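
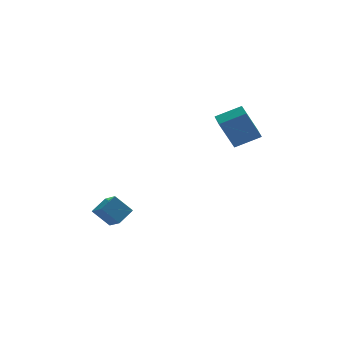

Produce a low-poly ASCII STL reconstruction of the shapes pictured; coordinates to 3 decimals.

solid 
facet normal -0.636 0.261 0.726
outer loop
vertex -4.511 2.639 -3.235
vertex -3.728 3.177 -2.743
vertex -4.781 3.545 -3.797
endloop
endfacet
facet normal -0.731 -0.504 -0.461
outer loop
vertex -3.992 3.223 -4.697
vertex -4.511 2.639 -3.235
vertex -4.781 3.545 -3.797
endloop
endfacet
facet normal -0.636 0.260 0.726
outer loop
vertex -4.781 3.545 -3.797
vertex -3.728 3.177 -2.743
vertex -3.998 4.084 -3.304
endloop
endfacet
facet normal -0.246 0.824 -0.510
outer loop
vertex -3.998 4.084 -3.304
vertex -3.992 3.223 -4.697
vertex -4.781 3.545 -3.797
endloop
endfacet
facet normal 0.246 -0.824 0.510
outer loop
vertex -4.511 2.639 -3.235
vertex -2.939 2.855 -3.643
vertex -3.728 3.177 -2.743
endloop
endfacet
facet normal -0.732 -0.503 -0.461
outer loop
vertex -3.722 2.316 -4.136
vertex -4.511 2.639 -3.235
vertex -3.992 3.223 -4.697
endloop
endfacet
facet normal 0.246 -0.824 0.511
outer loop
vertex -3.722 2.316 -4.136
vertex -2.939 2.855 -3.643
vertex -4.511 2.639 -3.235
endloop
endfacet
facet normal 0.731 0.503 0.461
outer loop
vertex -3.728 3.177 -2.743
vertex -2.939 2.855 -3.643
vertex -3.998 4.084 -3.304
endloop
endfacet
facet normal -0.246 0.824 -0.510
outer loop
vertex -3.209 3.761 -4.205
vertex -3.992 3.223 -4.697
vertex -3.998 4.084 -3.304
endloop
endfacet
facet normal 0.731 0.503 0.460
outer loop
vertex -3.998 4.084 -3.304
vertex -2.939 2.855 -3.643
vertex -3.209 3.761 -4.205
endloop
endfacet
facet normal 0.636 -0.260 -0.727
outer loop
vertex -3.209 3.761 -4.205
vertex -3.722 2.316 -4.136
vertex -3.992 3.223 -4.697
endloop
endfacet
facet normal 0.636 -0.261 -0.726
outer loop
vertex -2.939 2.855 -3.643
vertex -3.722 2.316 -4.136
vertex -3.209 3.761 -4.205
endloop
endfacet
facet normal -0.895 0.111 -0.432
outer loop
vertex 1.003 1.916 2.025
vertex 1.126 3.039 2.059
vertex 1.765 1.88 0.439
endloop
endfacet
facet normal -0.108 -0.994 -0.029
outer loop
vertex 3.054 1.721 1.061
vertex 1.003 1.916 2.025
vertex 1.765 1.88 0.439
endloop
endfacet
facet normal -0.895 0.111 -0.432
outer loop
vertex 1.765 1.88 0.439
vertex 1.126 3.039 2.059
vertex 1.888 3.003 0.472
endloop
endfacet
facet normal 0.432 -0.021 -0.901
outer loop
vertex 1.888 3.003 0.472
vertex 3.054 1.721 1.061
vertex 1.765 1.88 0.439
endloop
endfacet
facet normal -0.432 0.020 0.901
outer loop
vertex 1.003 1.916 2.025
vertex 2.415 2.88 2.681
vertex 1.126 3.039 2.059
endloop
endfacet
facet normal -0.108 -0.994 -0.029
outer loop
vertex 2.292 1.757 2.648
vertex 1.003 1.916 2.025
vertex 3.054 1.721 1.061
endloop
endfacet
facet normal -0.433 0.021 0.901
outer loop
vertex 2.292 1.757 2.648
vertex 2.415 2.88 2.681
vertex 1.003 1.916 2.025
endloop
endfacet
facet normal 0.108 0.994 0.029
outer loop
vertex 1.126 3.039 2.059
vertex 2.415 2.88 2.681
vertex 1.888 3.003 0.472
endloop
endfacet
facet normal 0.433 -0.020 -0.901
outer loop
vertex 3.177 2.844 1.095
vertex 3.054 1.721 1.061
vertex 1.888 3.003 0.472
endloop
endfacet
facet normal 0.108 0.994 0.029
outer loop
vertex 1.888 3.003 0.472
vertex 2.415 2.88 2.681
vertex 3.177 2.844 1.095
endloop
endfacet
facet normal 0.895 -0.111 0.432
outer loop
vertex 3.177 2.844 1.095
vertex 2.292 1.757 2.648
vertex 3.054 1.721 1.061
endloop
endfacet
facet normal 0.895 -0.111 0.432
outer loop
vertex 2.415 2.88 2.681
vertex 2.292 1.757 2.648
vertex 3.177 2.844 1.095
endloop
endfacet

endsolid


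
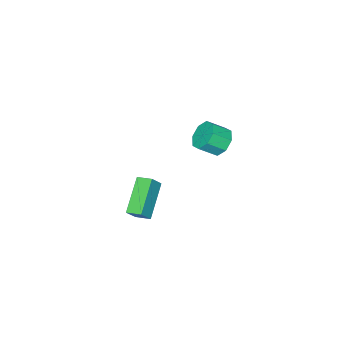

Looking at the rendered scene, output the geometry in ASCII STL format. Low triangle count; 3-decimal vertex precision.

solid 
facet normal -0.614 0.033 -0.789
outer loop
vertex 1.295 2.703 -3.67
vertex 1.062 3.512 -3.455
vertex 2.884 3.481 -4.874
endloop
endfacet
facet normal 0.268 -0.931 -0.248
outer loop
vertex 3.498 3.448 -4.085
vertex 1.295 2.703 -3.67
vertex 2.884 3.481 -4.874
endloop
endfacet
facet normal -0.614 0.034 -0.789
outer loop
vertex 2.884 3.481 -4.874
vertex 1.062 3.512 -3.455
vertex 2.651 4.291 -4.658
endloop
endfacet
facet normal 0.742 0.364 -0.563
outer loop
vertex 2.651 4.291 -4.658
vertex 3.498 3.448 -4.085
vertex 2.884 3.481 -4.874
endloop
endfacet
facet normal -0.743 -0.363 0.563
outer loop
vertex 1.295 2.703 -3.67
vertex 1.676 3.479 -2.666
vertex 1.062 3.512 -3.455
endloop
endfacet
facet normal 0.268 -0.931 -0.249
outer loop
vertex 1.909 2.669 -2.882
vertex 1.295 2.703 -3.67
vertex 3.498 3.448 -4.085
endloop
endfacet
facet normal -0.742 -0.364 0.563
outer loop
vertex 1.909 2.669 -2.882
vertex 1.676 3.479 -2.666
vertex 1.295 2.703 -3.67
endloop
endfacet
facet normal -0.269 0.931 0.248
outer loop
vertex 1.062 3.512 -3.455
vertex 1.676 3.479 -2.666
vertex 2.651 4.291 -4.658
endloop
endfacet
facet normal 0.742 0.363 -0.563
outer loop
vertex 3.265 4.257 -3.87
vertex 3.498 3.448 -4.085
vertex 2.651 4.291 -4.658
endloop
endfacet
facet normal -0.267 0.931 0.249
outer loop
vertex 2.651 4.291 -4.658
vertex 1.676 3.479 -2.666
vertex 3.265 4.257 -3.87
endloop
endfacet
facet normal 0.614 -0.033 0.789
outer loop
vertex 3.265 4.257 -3.87
vertex 1.909 2.669 -2.882
vertex 3.498 3.448 -4.085
endloop
endfacet
facet normal 0.614 -0.034 0.789
outer loop
vertex 1.676 3.479 -2.666
vertex 1.909 2.669 -2.882
vertex 3.265 4.257 -3.87
endloop
endfacet
facet normal -0.641 0.482 -0.598
outer loop
vertex -3.532 3.121 -4.668
vertex -4.231 2.754 -4.215
vertex -3.737 3.514 -4.131
endloop
endfacet
facet normal 0.709 0.670 -0.220
outer loop
vertex -3.532 3.121 -4.668
vertex -3.737 3.514 -4.131
vertex -2.75 2.533 -3.938
endloop
endfacet
facet normal 0.709 0.670 -0.219
outer loop
vertex -2.75 2.533 -3.938
vertex -3.737 3.514 -4.131
vertex -2.956 2.926 -3.401
endloop
endfacet
facet normal 0.641 -0.482 0.598
outer loop
vertex -2.75 2.533 -3.938
vertex -2.956 2.926 -3.401
vertex -3.449 2.166 -3.485
endloop
endfacet
facet normal -0.641 0.482 -0.597
outer loop
vertex -3.737 3.514 -4.131
vertex -4.231 2.754 -4.215
vertex -4.231 3.462 -3.643
endloop
endfacet
facet normal 0.293 0.873 0.390
outer loop
vertex -3.737 3.514 -4.131
vertex -4.231 3.462 -3.643
vertex -2.956 2.926 -3.401
endloop
endfacet
facet normal 0.293 0.873 0.390
outer loop
vertex -2.956 2.926 -3.401
vertex -4.231 3.462 -3.643
vertex -3.45 2.874 -2.914
endloop
endfacet
facet normal 0.640 -0.482 0.598
outer loop
vertex -2.956 2.926 -3.401
vertex -3.45 2.874 -2.914
vertex -3.449 2.166 -3.485
endloop
endfacet
facet normal -0.641 0.482 -0.597
outer loop
vertex -4.231 3.462 -3.643
vertex -4.231 2.754 -4.215
vertex -4.725 2.995 -3.49
endloop
endfacet
facet normal -0.295 0.564 0.771
outer loop
vertex -4.231 3.462 -3.643
vertex -4.725 2.995 -3.49
vertex -3.45 2.874 -2.914
endloop
endfacet
facet normal -0.295 0.564 0.771
outer loop
vertex -3.45 2.874 -2.914
vertex -4.725 2.995 -3.49
vertex -3.944 2.407 -2.761
endloop
endfacet
facet normal 0.641 -0.482 0.598
outer loop
vertex -3.45 2.874 -2.914
vertex -3.944 2.407 -2.761
vertex -3.449 2.166 -3.485
endloop
endfacet
facet normal -0.641 0.483 -0.597
outer loop
vertex -4.725 2.995 -3.49
vertex -4.231 2.754 -4.215
vertex -4.93 2.387 -3.762
endloop
endfacet
facet normal -0.710 -0.074 0.701
outer loop
vertex -4.725 2.995 -3.49
vertex -4.93 2.387 -3.762
vertex -3.944 2.407 -2.761
endloop
endfacet
facet normal -0.710 -0.074 0.701
outer loop
vertex -3.944 2.407 -2.761
vertex -4.93 2.387 -3.762
vertex -4.148 1.799 -3.032
endloop
endfacet
facet normal 0.641 -0.482 0.598
outer loop
vertex -3.944 2.407 -2.761
vertex -4.148 1.799 -3.032
vertex -3.449 2.166 -3.485
endloop
endfacet
facet normal -0.641 0.482 -0.598
outer loop
vertex -4.93 2.387 -3.762
vertex -4.231 2.754 -4.215
vertex -4.724 1.994 -4.299
endloop
endfacet
facet normal -0.709 -0.671 0.219
outer loop
vertex -4.93 2.387 -3.762
vertex -4.724 1.994 -4.299
vertex -4.148 1.799 -3.032
endloop
endfacet
facet normal -0.709 -0.670 0.219
outer loop
vertex -4.148 1.799 -3.032
vertex -4.724 1.994 -4.299
vertex -3.943 1.406 -3.569
endloop
endfacet
facet normal 0.641 -0.482 0.598
outer loop
vertex -4.148 1.799 -3.032
vertex -3.943 1.406 -3.569
vertex -3.449 2.166 -3.485
endloop
endfacet
facet normal -0.640 0.482 -0.598
outer loop
vertex -4.724 1.994 -4.299
vertex -4.231 2.754 -4.215
vertex -4.23 2.046 -4.786
endloop
endfacet
facet normal -0.293 -0.873 -0.390
outer loop
vertex -4.724 1.994 -4.299
vertex -4.23 2.046 -4.786
vertex -3.943 1.406 -3.569
endloop
endfacet
facet normal -0.293 -0.873 -0.390
outer loop
vertex -3.943 1.406 -3.569
vertex -4.23 2.046 -4.786
vertex -3.449 1.458 -4.057
endloop
endfacet
facet normal 0.641 -0.482 0.597
outer loop
vertex -3.943 1.406 -3.569
vertex -3.449 1.458 -4.057
vertex -3.449 2.166 -3.485
endloop
endfacet
facet normal -0.641 0.482 -0.598
outer loop
vertex -4.23 2.046 -4.786
vertex -4.231 2.754 -4.215
vertex -3.736 2.513 -4.939
endloop
endfacet
facet normal 0.295 -0.564 -0.771
outer loop
vertex -4.23 2.046 -4.786
vertex -3.736 2.513 -4.939
vertex -3.449 1.458 -4.057
endloop
endfacet
facet normal 0.295 -0.564 -0.771
outer loop
vertex -3.449 1.458 -4.057
vertex -3.736 2.513 -4.939
vertex -2.955 1.925 -4.21
endloop
endfacet
facet normal 0.641 -0.482 0.597
outer loop
vertex -3.449 1.458 -4.057
vertex -2.955 1.925 -4.21
vertex -3.449 2.166 -3.485
endloop
endfacet
facet normal -0.641 0.482 -0.598
outer loop
vertex -3.736 2.513 -4.939
vertex -4.231 2.754 -4.215
vertex -3.532 3.121 -4.668
endloop
endfacet
facet normal 0.710 0.074 -0.701
outer loop
vertex -3.736 2.513 -4.939
vertex -3.532 3.121 -4.668
vertex -2.955 1.925 -4.21
endloop
endfacet
facet normal 0.710 0.074 -0.701
outer loop
vertex -2.955 1.925 -4.21
vertex -3.532 3.121 -4.668
vertex -2.75 2.533 -3.938
endloop
endfacet
facet normal 0.641 -0.483 0.597
outer loop
vertex -2.955 1.925 -4.21
vertex -2.75 2.533 -3.938
vertex -3.449 2.166 -3.485
endloop
endfacet

endsolid


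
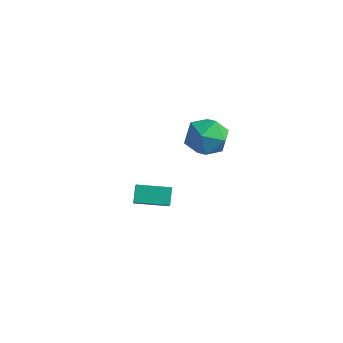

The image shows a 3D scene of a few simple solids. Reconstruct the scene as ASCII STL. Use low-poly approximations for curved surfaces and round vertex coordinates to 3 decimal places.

solid 
facet normal -0.469 0.538 -0.700
outer loop
vertex -4.369 2.745 -3.435
vertex -3.078 3.678 -3.583
vertex -4.036 2.179 -4.093
endloop
endfacet
facet normal -0.807 -0.583 0.093
outer loop
vertex -3.342 1.382 -3.057
vertex -4.369 2.745 -3.435
vertex -4.036 2.179 -4.093
endloop
endfacet
facet normal -0.468 0.538 -0.701
outer loop
vertex -4.036 2.179 -4.093
vertex -3.078 3.678 -3.583
vertex -2.744 3.111 -4.241
endloop
endfacet
facet normal 0.358 -0.609 -0.708
outer loop
vertex -2.744 3.111 -4.241
vertex -3.342 1.382 -3.057
vertex -4.036 2.179 -4.093
endloop
endfacet
facet normal -0.358 0.608 0.708
outer loop
vertex -4.369 2.745 -3.435
vertex -2.384 2.881 -2.547
vertex -3.078 3.678 -3.583
endloop
endfacet
facet normal -0.807 -0.583 0.092
outer loop
vertex -3.676 1.949 -2.399
vertex -4.369 2.745 -3.435
vertex -3.342 1.382 -3.057
endloop
endfacet
facet normal -0.358 0.609 0.708
outer loop
vertex -3.676 1.949 -2.399
vertex -2.384 2.881 -2.547
vertex -4.369 2.745 -3.435
endloop
endfacet
facet normal 0.807 0.583 -0.092
outer loop
vertex -3.078 3.678 -3.583
vertex -2.384 2.881 -2.547
vertex -2.744 3.111 -4.241
endloop
endfacet
facet normal 0.359 -0.609 -0.708
outer loop
vertex -2.051 2.315 -3.205
vertex -3.342 1.382 -3.057
vertex -2.744 3.111 -4.241
endloop
endfacet
facet normal 0.807 0.583 -0.092
outer loop
vertex -2.744 3.111 -4.241
vertex -2.384 2.881 -2.547
vertex -2.051 2.315 -3.205
endloop
endfacet
facet normal 0.469 -0.537 0.701
outer loop
vertex -2.051 2.315 -3.205
vertex -3.676 1.949 -2.399
vertex -3.342 1.382 -3.057
endloop
endfacet
facet normal 0.469 -0.538 0.700
outer loop
vertex -2.384 2.881 -2.547
vertex -3.676 1.949 -2.399
vertex -2.051 2.315 -3.205
endloop
endfacet
facet normal -0.746 0.625 -0.230
outer loop
vertex -0.696 3.459 1.386
vertex -1.416 2.755 1.809
vertex -0.968 3.524 2.443
endloop
endfacet
facet normal -0.145 0.985 -0.098
outer loop
vertex -0.696 3.459 1.386
vertex -0.968 3.524 2.443
vertex 0.075 3.647 2.139
endloop
endfacet
facet normal 0.355 0.754 -0.552
outer loop
vertex -0.696 3.459 1.386
vertex 0.075 3.647 2.139
vertex 0.271 2.953 1.317
endloop
endfacet
facet normal 0.063 0.252 -0.966
outer loop
vertex -0.696 3.459 1.386
vertex 0.271 2.953 1.317
vertex -0.651 2.402 1.113
endloop
endfacet
facet normal -0.618 0.172 -0.767
outer loop
vertex -0.696 3.459 1.386
vertex -0.651 2.402 1.113
vertex -1.416 2.755 1.809
endloop
endfacet
facet normal 0.067 0.823 0.564
outer loop
vertex 0.075 3.647 2.139
vertex -0.968 3.524 2.443
vertex -0.169 3.058 3.027
endloop
endfacet
facet normal -0.906 0.240 0.349
outer loop
vertex -0.968 3.524 2.443
vertex -1.416 2.755 1.809
vertex -1.091 2.507 2.823
endloop
endfacet
facet normal -0.699 -0.492 -0.519
outer loop
vertex -1.416 2.755 1.809
vertex -0.651 2.402 1.113
vertex -0.895 1.813 2.001
endloop
endfacet
facet normal 0.403 -0.363 -0.840
outer loop
vertex -0.651 2.402 1.113
vertex 0.271 2.953 1.317
vertex 0.148 1.936 1.697
endloop
endfacet
facet normal 0.877 0.450 -0.171
outer loop
vertex 0.271 2.953 1.317
vertex 0.075 3.647 2.139
vertex 0.596 2.705 2.331
endloop
endfacet
facet normal -0.063 -0.252 0.966
outer loop
vertex -0.124 2.001 2.754
vertex -0.169 3.058 3.027
vertex -1.091 2.507 2.823
endloop
endfacet
facet normal -0.355 -0.754 0.552
outer loop
vertex -0.124 2.001 2.754
vertex -1.091 2.507 2.823
vertex -0.895 1.813 2.001
endloop
endfacet
facet normal 0.145 -0.985 0.098
outer loop
vertex -0.124 2.001 2.754
vertex -0.895 1.813 2.001
vertex 0.148 1.936 1.697
endloop
endfacet
facet normal 0.746 -0.625 0.230
outer loop
vertex -0.124 2.001 2.754
vertex 0.148 1.936 1.697
vertex 0.596 2.705 2.331
endloop
endfacet
facet normal 0.618 -0.172 0.767
outer loop
vertex -0.124 2.001 2.754
vertex 0.596 2.705 2.331
vertex -0.169 3.058 3.027
endloop
endfacet
facet normal -0.403 0.363 0.840
outer loop
vertex -1.091 2.507 2.823
vertex -0.169 3.058 3.027
vertex -0.968 3.524 2.443
endloop
endfacet
facet normal -0.877 -0.450 0.171
outer loop
vertex -0.895 1.813 2.001
vertex -1.091 2.507 2.823
vertex -1.416 2.755 1.809
endloop
endfacet
facet normal -0.067 -0.823 -0.564
outer loop
vertex 0.148 1.936 1.697
vertex -0.895 1.813 2.001
vertex -0.651 2.402 1.113
endloop
endfacet
facet normal 0.906 -0.240 -0.349
outer loop
vertex 0.596 2.705 2.331
vertex 0.148 1.936 1.697
vertex 0.271 2.953 1.317
endloop
endfacet
facet normal 0.699 0.492 0.519
outer loop
vertex -0.169 3.058 3.027
vertex 0.596 2.705 2.331
vertex 0.075 3.647 2.139
endloop
endfacet

endsolid


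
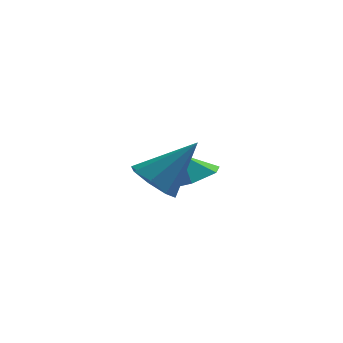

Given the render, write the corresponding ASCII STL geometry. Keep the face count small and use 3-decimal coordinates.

solid 
facet normal -0.640 -0.231 -0.733
outer loop
vertex -0.358 -2.322 -0.907
vertex -0.902 -2.715 -0.308
vertex -0.819 -1.884 -0.642
endloop
endfacet
facet normal 0.591 0.769 -0.243
outer loop
vertex -0.358 -2.322 -0.907
vertex -0.819 -1.884 -0.642
vertex 0.402 -2.245 1.188
endloop
endfacet
facet normal -0.639 -0.231 -0.733
outer loop
vertex -0.819 -1.884 -0.642
vertex -0.902 -2.715 -0.308
vertex -1.329 -1.933 -0.182
endloop
endfacet
facet normal 0.050 0.986 0.161
outer loop
vertex -0.819 -1.884 -0.642
vertex -1.329 -1.933 -0.182
vertex 0.402 -2.245 1.188
endloop
endfacet
facet normal -0.640 -0.231 -0.733
outer loop
vertex -1.329 -1.933 -0.182
vertex -0.902 -2.715 -0.308
vertex -1.589 -2.44 0.205
endloop
endfacet
facet normal -0.378 0.676 0.632
outer loop
vertex -1.329 -1.933 -0.182
vertex -1.589 -2.44 0.205
vertex 0.402 -2.245 1.188
endloop
endfacet
facet normal -0.640 -0.230 -0.733
outer loop
vertex -1.589 -2.44 0.205
vertex -0.902 -2.715 -0.308
vertex -1.447 -3.109 0.291
endloop
endfacet
facet normal -0.444 0.021 0.896
outer loop
vertex -1.589 -2.44 0.205
vertex -1.447 -3.109 0.291
vertex 0.402 -2.245 1.188
endloop
endfacet
facet normal -0.640 -0.230 -0.733
outer loop
vertex -1.447 -3.109 0.291
vertex -0.902 -2.715 -0.308
vertex -0.986 -3.547 0.026
endloop
endfacet
facet normal -0.108 -0.595 0.796
outer loop
vertex -1.447 -3.109 0.291
vertex -0.986 -3.547 0.026
vertex 0.402 -2.245 1.188
endloop
endfacet
facet normal -0.640 -0.230 -0.734
outer loop
vertex -0.986 -3.547 0.026
vertex -0.902 -2.715 -0.308
vertex -0.476 -3.498 -0.434
endloop
endfacet
facet normal 0.432 -0.812 0.393
outer loop
vertex -0.986 -3.547 0.026
vertex -0.476 -3.498 -0.434
vertex 0.402 -2.245 1.188
endloop
endfacet
facet normal -0.640 -0.230 -0.733
outer loop
vertex -0.476 -3.498 -0.434
vertex -0.902 -2.715 -0.308
vertex -0.216 -2.99 -0.821
endloop
endfacet
facet normal 0.862 -0.501 -0.079
outer loop
vertex -0.476 -3.498 -0.434
vertex -0.216 -2.99 -0.821
vertex 0.402 -2.245 1.188
endloop
endfacet
facet normal -0.640 -0.230 -0.733
outer loop
vertex -0.216 -2.99 -0.821
vertex -0.902 -2.715 -0.308
vertex -0.358 -2.322 -0.907
endloop
endfacet
facet normal 0.927 0.153 -0.342
outer loop
vertex -0.216 -2.99 -0.821
vertex -0.358 -2.322 -0.907
vertex 0.402 -2.245 1.188
endloop
endfacet
facet normal 0.452 -0.154 -0.878
outer loop
vertex 0.912 1.194 -1.299
vertex 0.172 0.738 -1.6
vertex 0.235 1.647 -1.727
endloop
endfacet
facet normal 0.134 0.779 0.613
outer loop
vertex 0.912 1.194 -1.299
vertex 0.235 1.647 -1.727
vertex -0.312 0.902 -0.66
endloop
endfacet
facet normal 0.452 -0.154 -0.878
outer loop
vertex 0.235 1.647 -1.727
vertex 0.172 0.738 -1.6
vertex -0.505 1.191 -2.028
endloop
endfacet
facet normal -0.579 0.777 0.246
outer loop
vertex 0.235 1.647 -1.727
vertex -0.505 1.191 -2.028
vertex -0.312 0.902 -0.66
endloop
endfacet
facet normal 0.452 -0.155 -0.879
outer loop
vertex -0.505 1.191 -2.028
vertex 0.172 0.738 -1.6
vertex -0.569 0.282 -1.901
endloop
endfacet
facet normal -0.983 0.091 0.158
outer loop
vertex -0.505 1.191 -2.028
vertex -0.569 0.282 -1.901
vertex -0.312 0.902 -0.66
endloop
endfacet
facet normal 0.452 -0.155 -0.879
outer loop
vertex -0.569 0.282 -1.901
vertex 0.172 0.738 -1.6
vertex 0.108 -0.171 -1.473
endloop
endfacet
facet normal -0.674 -0.595 0.437
outer loop
vertex -0.569 0.282 -1.901
vertex 0.108 -0.171 -1.473
vertex -0.312 0.902 -0.66
endloop
endfacet
facet normal 0.451 -0.155 -0.879
outer loop
vertex 0.108 -0.171 -1.473
vertex 0.172 0.738 -1.6
vertex 0.849 0.284 -1.173
endloop
endfacet
facet normal 0.039 -0.594 0.804
outer loop
vertex 0.108 -0.171 -1.473
vertex 0.849 0.284 -1.173
vertex -0.312 0.902 -0.66
endloop
endfacet
facet normal 0.452 -0.153 -0.879
outer loop
vertex 0.849 0.284 -1.173
vertex 0.172 0.738 -1.6
vertex 0.912 1.194 -1.299
endloop
endfacet
facet normal 0.443 0.093 0.892
outer loop
vertex 0.849 0.284 -1.173
vertex 0.912 1.194 -1.299
vertex -0.312 0.902 -0.66
endloop
endfacet

endsolid


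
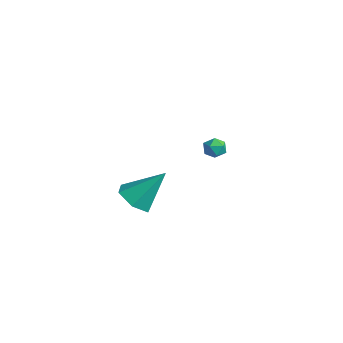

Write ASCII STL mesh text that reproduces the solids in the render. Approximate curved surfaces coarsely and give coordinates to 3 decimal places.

solid 
facet normal -0.438 0.591 0.677
outer loop
vertex -2.438 3.075 1.258
vertex -1.991 2.901 1.699
vertex -1.887 3.418 1.315
endloop
endfacet
facet normal -0.530 0.848 0.018
outer loop
vertex -2.438 3.075 1.258
vertex -1.887 3.418 1.315
vertex -2.126 3.281 0.724
endloop
endfacet
facet normal -0.861 0.350 -0.368
outer loop
vertex -2.438 3.075 1.258
vertex -2.126 3.281 0.724
vertex -2.378 2.68 0.743
endloop
endfacet
facet normal -0.975 -0.215 0.051
outer loop
vertex -2.438 3.075 1.258
vertex -2.378 2.68 0.743
vertex -2.295 2.446 1.345
endloop
endfacet
facet normal -0.714 -0.066 0.697
outer loop
vertex -2.438 3.075 1.258
vertex -2.295 2.446 1.345
vertex -1.991 2.901 1.699
endloop
endfacet
facet normal 0.117 0.956 -0.269
outer loop
vertex -2.126 3.281 0.724
vertex -1.887 3.418 1.315
vertex -1.485 3.234 0.835
endloop
endfacet
facet normal 0.265 0.540 0.799
outer loop
vertex -1.887 3.418 1.315
vertex -1.991 2.901 1.699
vertex -1.402 3.0 1.437
endloop
endfacet
facet normal -0.182 -0.525 0.831
outer loop
vertex -1.991 2.901 1.699
vertex -2.295 2.446 1.345
vertex -1.654 2.399 1.456
endloop
endfacet
facet normal -0.606 -0.766 -0.214
outer loop
vertex -2.295 2.446 1.345
vertex -2.378 2.68 0.743
vertex -1.893 2.262 0.865
endloop
endfacet
facet normal -0.423 0.149 -0.894
outer loop
vertex -2.378 2.68 0.743
vertex -2.126 3.281 0.724
vertex -1.789 2.779 0.481
endloop
endfacet
facet normal 0.975 0.215 -0.051
outer loop
vertex -1.342 2.605 0.922
vertex -1.485 3.234 0.835
vertex -1.402 3.0 1.437
endloop
endfacet
facet normal 0.861 -0.350 0.368
outer loop
vertex -1.342 2.605 0.922
vertex -1.402 3.0 1.437
vertex -1.654 2.399 1.456
endloop
endfacet
facet normal 0.530 -0.848 -0.018
outer loop
vertex -1.342 2.605 0.922
vertex -1.654 2.399 1.456
vertex -1.893 2.262 0.865
endloop
endfacet
facet normal 0.438 -0.591 -0.677
outer loop
vertex -1.342 2.605 0.922
vertex -1.893 2.262 0.865
vertex -1.789 2.779 0.481
endloop
endfacet
facet normal 0.714 0.066 -0.697
outer loop
vertex -1.342 2.605 0.922
vertex -1.789 2.779 0.481
vertex -1.485 3.234 0.835
endloop
endfacet
facet normal 0.606 0.766 0.214
outer loop
vertex -1.402 3.0 1.437
vertex -1.485 3.234 0.835
vertex -1.887 3.418 1.315
endloop
endfacet
facet normal 0.423 -0.149 0.894
outer loop
vertex -1.654 2.399 1.456
vertex -1.402 3.0 1.437
vertex -1.991 2.901 1.699
endloop
endfacet
facet normal -0.117 -0.956 0.269
outer loop
vertex -1.893 2.262 0.865
vertex -1.654 2.399 1.456
vertex -2.295 2.446 1.345
endloop
endfacet
facet normal -0.265 -0.540 -0.799
outer loop
vertex -1.789 2.779 0.481
vertex -1.893 2.262 0.865
vertex -2.378 2.68 0.743
endloop
endfacet
facet normal 0.182 0.525 -0.831
outer loop
vertex -1.485 3.234 0.835
vertex -1.789 2.779 0.481
vertex -2.126 3.281 0.724
endloop
endfacet
facet normal -0.289 -0.593 -0.751
outer loop
vertex 2.194 -3.362 1.133
vertex 1.322 -3.542 1.61
vertex 1.396 -2.765 0.968
endloop
endfacet
facet normal 0.610 0.731 -0.306
outer loop
vertex 2.194 -3.362 1.133
vertex 1.396 -2.765 0.968
vertex 1.938 -2.278 3.21
endloop
endfacet
facet normal -0.289 -0.593 -0.751
outer loop
vertex 1.396 -2.765 0.968
vertex 1.322 -3.542 1.61
vertex 0.524 -2.945 1.445
endloop
endfacet
facet normal -0.273 0.952 -0.141
outer loop
vertex 1.396 -2.765 0.968
vertex 0.524 -2.945 1.445
vertex 1.938 -2.278 3.21
endloop
endfacet
facet normal -0.289 -0.594 -0.751
outer loop
vertex 0.524 -2.945 1.445
vertex 1.322 -3.542 1.61
vertex 0.45 -3.721 2.087
endloop
endfacet
facet normal -0.773 0.446 0.451
outer loop
vertex 0.524 -2.945 1.445
vertex 0.45 -3.721 2.087
vertex 1.938 -2.278 3.21
endloop
endfacet
facet normal -0.289 -0.593 -0.751
outer loop
vertex 0.45 -3.721 2.087
vertex 1.322 -3.542 1.61
vertex 1.248 -4.318 2.251
endloop
endfacet
facet normal -0.390 -0.280 0.877
outer loop
vertex 0.45 -3.721 2.087
vertex 1.248 -4.318 2.251
vertex 1.938 -2.278 3.21
endloop
endfacet
facet normal -0.289 -0.593 -0.751
outer loop
vertex 1.248 -4.318 2.251
vertex 1.322 -3.542 1.61
vertex 2.12 -4.139 1.774
endloop
endfacet
facet normal 0.492 -0.501 0.712
outer loop
vertex 1.248 -4.318 2.251
vertex 2.12 -4.139 1.774
vertex 1.938 -2.278 3.21
endloop
endfacet
facet normal -0.289 -0.593 -0.752
outer loop
vertex 2.12 -4.139 1.774
vertex 1.322 -3.542 1.61
vertex 2.194 -3.362 1.133
endloop
endfacet
facet normal 0.993 0.004 0.120
outer loop
vertex 2.12 -4.139 1.774
vertex 2.194 -3.362 1.133
vertex 1.938 -2.278 3.21
endloop
endfacet

endsolid


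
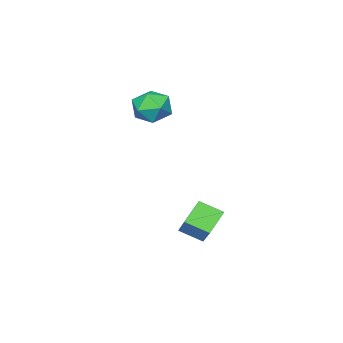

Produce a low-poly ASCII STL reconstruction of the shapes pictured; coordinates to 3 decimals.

solid 
facet normal -0.240 0.940 0.243
outer loop
vertex -0.854 -2.243 -0.795
vertex -0.931 -2.463 -0.019
vertex -0.215 -2.208 -0.299
endloop
endfacet
facet normal 0.198 0.926 -0.321
outer loop
vertex -0.854 -2.243 -0.795
vertex -0.215 -2.208 -0.299
vertex -0.128 -2.488 -1.054
endloop
endfacet
facet normal -0.115 0.541 -0.833
outer loop
vertex -0.854 -2.243 -0.795
vertex -0.128 -2.488 -1.054
vertex -0.789 -2.916 -1.241
endloop
endfacet
facet normal -0.746 0.316 -0.586
outer loop
vertex -0.854 -2.243 -0.795
vertex -0.789 -2.916 -1.241
vertex -1.285 -2.901 -0.601
endloop
endfacet
facet normal -0.823 0.562 0.078
outer loop
vertex -0.854 -2.243 -0.795
vertex -1.285 -2.901 -0.601
vertex -0.931 -2.463 -0.019
endloop
endfacet
facet normal 0.797 0.590 -0.127
outer loop
vertex -0.128 -2.488 -1.054
vertex -0.215 -2.208 -0.299
vertex 0.245 -2.859 -0.439
endloop
endfacet
facet normal 0.089 0.612 0.785
outer loop
vertex -0.215 -2.208 -0.299
vertex -0.931 -2.463 -0.019
vertex -0.251 -2.844 0.201
endloop
endfacet
facet normal -0.855 0.001 0.519
outer loop
vertex -0.931 -2.463 -0.019
vertex -1.285 -2.901 -0.601
vertex -0.912 -3.272 0.014
endloop
endfacet
facet normal -0.730 -0.396 -0.557
outer loop
vertex -1.285 -2.901 -0.601
vertex -0.789 -2.916 -1.241
vertex -0.825 -3.552 -0.741
endloop
endfacet
facet normal 0.291 -0.032 -0.956
outer loop
vertex -0.789 -2.916 -1.241
vertex -0.128 -2.488 -1.054
vertex -0.109 -3.297 -1.021
endloop
endfacet
facet normal 0.746 -0.316 0.586
outer loop
vertex -0.186 -3.517 -0.245
vertex 0.245 -2.859 -0.439
vertex -0.251 -2.844 0.201
endloop
endfacet
facet normal 0.115 -0.541 0.833
outer loop
vertex -0.186 -3.517 -0.245
vertex -0.251 -2.844 0.201
vertex -0.912 -3.272 0.014
endloop
endfacet
facet normal -0.198 -0.926 0.321
outer loop
vertex -0.186 -3.517 -0.245
vertex -0.912 -3.272 0.014
vertex -0.825 -3.552 -0.741
endloop
endfacet
facet normal 0.240 -0.940 -0.243
outer loop
vertex -0.186 -3.517 -0.245
vertex -0.825 -3.552 -0.741
vertex -0.109 -3.297 -1.021
endloop
endfacet
facet normal 0.823 -0.562 -0.078
outer loop
vertex -0.186 -3.517 -0.245
vertex -0.109 -3.297 -1.021
vertex 0.245 -2.859 -0.439
endloop
endfacet
facet normal 0.730 0.396 0.557
outer loop
vertex -0.251 -2.844 0.201
vertex 0.245 -2.859 -0.439
vertex -0.215 -2.208 -0.299
endloop
endfacet
facet normal -0.291 0.032 0.956
outer loop
vertex -0.912 -3.272 0.014
vertex -0.251 -2.844 0.201
vertex -0.931 -2.463 -0.019
endloop
endfacet
facet normal -0.797 -0.590 0.127
outer loop
vertex -0.825 -3.552 -0.741
vertex -0.912 -3.272 0.014
vertex -1.285 -2.901 -0.601
endloop
endfacet
facet normal -0.089 -0.612 -0.785
outer loop
vertex -0.109 -3.297 -1.021
vertex -0.825 -3.552 -0.741
vertex -0.789 -2.916 -1.241
endloop
endfacet
facet normal 0.855 -0.001 -0.519
outer loop
vertex 0.245 -2.859 -0.439
vertex -0.109 -3.297 -1.021
vertex -0.128 -2.488 -1.054
endloop
endfacet
facet normal -0.785 -0.065 0.616
outer loop
vertex 1.129 0.394 -3.879
vertex 1.847 1.278 -2.872
vertex 0.752 1.157 -4.279
endloop
endfacet
facet normal -0.473 -0.581 -0.662
outer loop
vertex 1.553 1.222 -4.908
vertex 1.129 0.394 -3.879
vertex 0.752 1.157 -4.279
endloop
endfacet
facet normal -0.785 -0.063 0.616
outer loop
vertex 0.752 1.157 -4.279
vertex 1.847 1.278 -2.872
vertex 1.471 2.041 -3.273
endloop
endfacet
facet normal -0.401 0.811 -0.426
outer loop
vertex 1.471 2.041 -3.273
vertex 1.553 1.222 -4.908
vertex 0.752 1.157 -4.279
endloop
endfacet
facet normal 0.401 -0.811 0.426
outer loop
vertex 1.129 0.394 -3.879
vertex 2.648 1.343 -3.501
vertex 1.847 1.278 -2.872
endloop
endfacet
facet normal -0.473 -0.581 -0.662
outer loop
vertex 1.929 0.459 -4.507
vertex 1.129 0.394 -3.879
vertex 1.553 1.222 -4.908
endloop
endfacet
facet normal 0.401 -0.811 0.426
outer loop
vertex 1.929 0.459 -4.507
vertex 2.648 1.343 -3.501
vertex 1.129 0.394 -3.879
endloop
endfacet
facet normal 0.473 0.581 0.662
outer loop
vertex 1.847 1.278 -2.872
vertex 2.648 1.343 -3.501
vertex 1.471 2.041 -3.273
endloop
endfacet
facet normal -0.401 0.811 -0.426
outer loop
vertex 2.271 2.106 -3.901
vertex 1.553 1.222 -4.908
vertex 1.471 2.041 -3.273
endloop
endfacet
facet normal 0.473 0.581 0.662
outer loop
vertex 1.471 2.041 -3.273
vertex 2.648 1.343 -3.501
vertex 2.271 2.106 -3.901
endloop
endfacet
facet normal 0.785 0.063 -0.616
outer loop
vertex 2.271 2.106 -3.901
vertex 1.929 0.459 -4.507
vertex 1.553 1.222 -4.908
endloop
endfacet
facet normal 0.784 0.064 -0.617
outer loop
vertex 2.648 1.343 -3.501
vertex 1.929 0.459 -4.507
vertex 2.271 2.106 -3.901
endloop
endfacet

endsolid


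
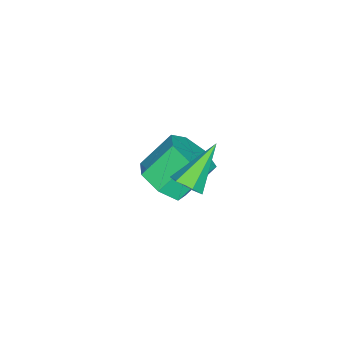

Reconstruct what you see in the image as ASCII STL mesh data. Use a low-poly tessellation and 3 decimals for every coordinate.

solid 
facet normal 0.724 -0.272 -0.634
outer loop
vertex 4.51 -1.532 -0.178
vertex 4.224 -1.332 -0.59
vertex 4.573 -1.016 -0.327
endloop
endfacet
facet normal 0.455 0.195 0.869
outer loop
vertex 4.51 -1.532 -0.178
vertex 4.573 -1.016 -0.327
vertex 3.036 -0.888 0.45
endloop
endfacet
facet normal 0.724 -0.272 -0.634
outer loop
vertex 4.573 -1.016 -0.327
vertex 4.224 -1.332 -0.59
vertex 4.287 -0.817 -0.739
endloop
endfacet
facet normal 0.225 0.929 0.293
outer loop
vertex 4.573 -1.016 -0.327
vertex 4.287 -0.817 -0.739
vertex 3.036 -0.888 0.45
endloop
endfacet
facet normal 0.723 -0.272 -0.635
outer loop
vertex 4.287 -0.817 -0.739
vertex 4.224 -1.332 -0.59
vertex 3.937 -1.133 -1.002
endloop
endfacet
facet normal -0.428 0.809 -0.402
outer loop
vertex 4.287 -0.817 -0.739
vertex 3.937 -1.133 -1.002
vertex 3.036 -0.888 0.45
endloop
endfacet
facet normal 0.724 -0.271 -0.635
outer loop
vertex 3.937 -1.133 -1.002
vertex 4.224 -1.332 -0.59
vertex 3.874 -1.648 -0.854
endloop
endfacet
facet normal -0.852 -0.046 -0.521
outer loop
vertex 3.937 -1.133 -1.002
vertex 3.874 -1.648 -0.854
vertex 3.036 -0.888 0.45
endloop
endfacet
facet normal 0.724 -0.272 -0.634
outer loop
vertex 3.874 -1.648 -0.854
vertex 4.224 -1.332 -0.59
vertex 4.16 -1.848 -0.442
endloop
endfacet
facet normal -0.623 -0.780 0.054
outer loop
vertex 3.874 -1.648 -0.854
vertex 4.16 -1.848 -0.442
vertex 3.036 -0.888 0.45
endloop
endfacet
facet normal 0.724 -0.272 -0.634
outer loop
vertex 4.16 -1.848 -0.442
vertex 4.224 -1.332 -0.59
vertex 4.51 -1.532 -0.178
endloop
endfacet
facet normal 0.031 -0.661 0.750
outer loop
vertex 4.16 -1.848 -0.442
vertex 4.51 -1.532 -0.178
vertex 3.036 -0.888 0.45
endloop
endfacet
facet normal 0.474 -0.494 -0.729
outer loop
vertex 1.888 -3.712 -3.286
vertex 1.403 -3.238 -3.923
vertex 2.221 -3.022 -3.537
endloop
endfacet
facet normal 0.777 -0.153 0.610
outer loop
vertex 1.888 -3.712 -3.286
vertex 2.221 -3.022 -3.537
vertex 1.181 -2.976 -2.2
endloop
endfacet
facet normal 0.777 -0.154 0.610
outer loop
vertex 1.181 -2.976 -2.2
vertex 2.221 -3.022 -3.537
vertex 1.515 -2.286 -2.451
endloop
endfacet
facet normal -0.474 0.495 0.728
outer loop
vertex 1.181 -2.976 -2.2
vertex 1.515 -2.286 -2.451
vertex 0.697 -2.502 -2.837
endloop
endfacet
facet normal 0.474 -0.494 -0.729
outer loop
vertex 2.221 -3.022 -3.537
vertex 1.403 -3.238 -3.923
vertex 1.939 -2.494 -4.078
endloop
endfacet
facet normal 0.808 0.573 0.137
outer loop
vertex 2.221 -3.022 -3.537
vertex 1.939 -2.494 -4.078
vertex 1.515 -2.286 -2.451
endloop
endfacet
facet normal 0.808 0.574 0.137
outer loop
vertex 1.515 -2.286 -2.451
vertex 1.939 -2.494 -4.078
vertex 1.232 -1.758 -2.993
endloop
endfacet
facet normal -0.474 0.494 0.729
outer loop
vertex 1.515 -2.286 -2.451
vertex 1.232 -1.758 -2.993
vertex 0.697 -2.502 -2.837
endloop
endfacet
facet normal 0.475 -0.494 -0.729
outer loop
vertex 1.939 -2.494 -4.078
vertex 1.403 -3.238 -3.923
vertex 1.253 -2.526 -4.503
endloop
endfacet
facet normal 0.231 0.868 -0.439
outer loop
vertex 1.939 -2.494 -4.078
vertex 1.253 -2.526 -4.503
vertex 1.232 -1.758 -2.993
endloop
endfacet
facet normal 0.230 0.869 -0.439
outer loop
vertex 1.232 -1.758 -2.993
vertex 1.253 -2.526 -4.503
vertex 0.547 -1.791 -3.417
endloop
endfacet
facet normal -0.475 0.494 0.728
outer loop
vertex 1.232 -1.758 -2.993
vertex 0.547 -1.791 -3.417
vertex 0.697 -2.502 -2.837
endloop
endfacet
facet normal 0.475 -0.494 -0.729
outer loop
vertex 1.253 -2.526 -4.503
vertex 1.403 -3.238 -3.923
vertex 0.681 -3.095 -4.49
endloop
endfacet
facet normal -0.522 0.509 -0.684
outer loop
vertex 1.253 -2.526 -4.503
vertex 0.681 -3.095 -4.49
vertex 0.547 -1.791 -3.417
endloop
endfacet
facet normal -0.521 0.510 -0.685
outer loop
vertex 0.547 -1.791 -3.417
vertex 0.681 -3.095 -4.49
vertex -0.026 -2.359 -3.404
endloop
endfacet
facet normal -0.474 0.495 0.729
outer loop
vertex 0.547 -1.791 -3.417
vertex -0.026 -2.359 -3.404
vertex 0.697 -2.502 -2.837
endloop
endfacet
facet normal 0.475 -0.494 -0.729
outer loop
vertex 0.681 -3.095 -4.49
vertex 1.403 -3.238 -3.923
vertex 0.652 -3.771 -4.051
endloop
endfacet
facet normal -0.880 -0.232 -0.415
outer loop
vertex 0.681 -3.095 -4.49
vertex 0.652 -3.771 -4.051
vertex -0.026 -2.359 -3.404
endloop
endfacet
facet normal -0.880 -0.232 -0.415
outer loop
vertex -0.026 -2.359 -3.404
vertex 0.652 -3.771 -4.051
vertex -0.055 -3.035 -2.965
endloop
endfacet
facet normal -0.474 0.494 0.729
outer loop
vertex -0.026 -2.359 -3.404
vertex -0.055 -3.035 -2.965
vertex 0.697 -2.502 -2.837
endloop
endfacet
facet normal 0.475 -0.494 -0.729
outer loop
vertex 0.652 -3.771 -4.051
vertex 1.403 -3.238 -3.923
vertex 1.189 -4.046 -3.515
endloop
endfacet
facet normal -0.576 -0.800 0.167
outer loop
vertex 0.652 -3.771 -4.051
vertex 1.189 -4.046 -3.515
vertex -0.055 -3.035 -2.965
endloop
endfacet
facet normal -0.576 -0.800 0.168
outer loop
vertex -0.055 -3.035 -2.965
vertex 1.189 -4.046 -3.515
vertex 0.483 -3.31 -2.429
endloop
endfacet
facet normal -0.474 0.494 0.729
outer loop
vertex -0.055 -3.035 -2.965
vertex 0.483 -3.31 -2.429
vertex 0.697 -2.502 -2.837
endloop
endfacet
facet normal 0.475 -0.494 -0.729
outer loop
vertex 1.189 -4.046 -3.515
vertex 1.403 -3.238 -3.923
vertex 1.888 -3.712 -3.286
endloop
endfacet
facet normal 0.161 -0.765 0.623
outer loop
vertex 1.189 -4.046 -3.515
vertex 1.888 -3.712 -3.286
vertex 0.483 -3.31 -2.429
endloop
endfacet
facet normal 0.161 -0.765 0.624
outer loop
vertex 0.483 -3.31 -2.429
vertex 1.888 -3.712 -3.286
vertex 1.181 -2.976 -2.2
endloop
endfacet
facet normal -0.475 0.494 0.728
outer loop
vertex 0.483 -3.31 -2.429
vertex 1.181 -2.976 -2.2
vertex 0.697 -2.502 -2.837
endloop
endfacet

endsolid


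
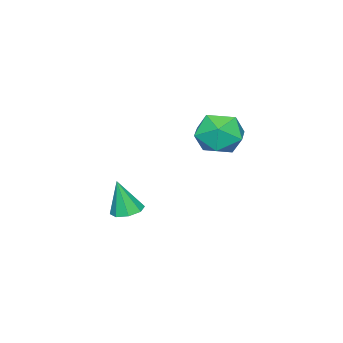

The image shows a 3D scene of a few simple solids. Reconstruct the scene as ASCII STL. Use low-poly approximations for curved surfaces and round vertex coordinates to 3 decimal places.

solid 
facet normal 0.223 0.175 0.959
outer loop
vertex -1.951 3.058 3.924
vertex -1.491 2.161 3.981
vertex -0.968 2.981 3.71
endloop
endfacet
facet normal 0.190 0.785 0.590
outer loop
vertex -1.951 3.058 3.924
vertex -0.968 2.981 3.71
vertex -1.566 3.557 3.136
endloop
endfacet
facet normal -0.461 0.834 0.303
outer loop
vertex -1.951 3.058 3.924
vertex -1.566 3.557 3.136
vertex -2.459 3.093 3.053
endloop
endfacet
facet normal -0.831 0.254 0.495
outer loop
vertex -1.951 3.058 3.924
vertex -2.459 3.093 3.053
vertex -2.412 2.231 3.575
endloop
endfacet
facet normal -0.408 -0.152 0.900
outer loop
vertex -1.951 3.058 3.924
vertex -2.412 2.231 3.575
vertex -1.491 2.161 3.981
endloop
endfacet
facet normal 0.664 0.746 0.057
outer loop
vertex -1.566 3.557 3.136
vertex -0.968 2.981 3.71
vertex -0.868 2.969 2.705
endloop
endfacet
facet normal 0.717 -0.241 0.654
outer loop
vertex -0.968 2.981 3.71
vertex -1.491 2.161 3.981
vertex -0.821 2.107 3.227
endloop
endfacet
facet normal -0.305 -0.771 0.559
outer loop
vertex -1.491 2.161 3.981
vertex -2.412 2.231 3.575
vertex -1.714 1.643 3.144
endloop
endfacet
facet normal -0.989 -0.113 -0.097
outer loop
vertex -2.412 2.231 3.575
vertex -2.459 3.093 3.053
vertex -2.312 2.219 2.57
endloop
endfacet
facet normal -0.391 0.826 -0.407
outer loop
vertex -2.459 3.093 3.053
vertex -1.566 3.557 3.136
vertex -1.789 3.039 2.299
endloop
endfacet
facet normal 0.831 -0.254 -0.495
outer loop
vertex -1.329 2.142 2.356
vertex -0.868 2.969 2.705
vertex -0.821 2.107 3.227
endloop
endfacet
facet normal 0.461 -0.834 -0.303
outer loop
vertex -1.329 2.142 2.356
vertex -0.821 2.107 3.227
vertex -1.714 1.643 3.144
endloop
endfacet
facet normal -0.190 -0.785 -0.590
outer loop
vertex -1.329 2.142 2.356
vertex -1.714 1.643 3.144
vertex -2.312 2.219 2.57
endloop
endfacet
facet normal -0.223 -0.175 -0.959
outer loop
vertex -1.329 2.142 2.356
vertex -2.312 2.219 2.57
vertex -1.789 3.039 2.299
endloop
endfacet
facet normal 0.408 0.152 -0.900
outer loop
vertex -1.329 2.142 2.356
vertex -1.789 3.039 2.299
vertex -0.868 2.969 2.705
endloop
endfacet
facet normal 0.989 0.113 0.097
outer loop
vertex -0.821 2.107 3.227
vertex -0.868 2.969 2.705
vertex -0.968 2.981 3.71
endloop
endfacet
facet normal 0.391 -0.826 0.407
outer loop
vertex -1.714 1.643 3.144
vertex -0.821 2.107 3.227
vertex -1.491 2.161 3.981
endloop
endfacet
facet normal -0.664 -0.746 -0.057
outer loop
vertex -2.312 2.219 2.57
vertex -1.714 1.643 3.144
vertex -2.412 2.231 3.575
endloop
endfacet
facet normal -0.717 0.241 -0.654
outer loop
vertex -1.789 3.039 2.299
vertex -2.312 2.219 2.57
vertex -2.459 3.093 3.053
endloop
endfacet
facet normal 0.305 0.771 -0.559
outer loop
vertex -0.868 2.969 2.705
vertex -1.789 3.039 2.299
vertex -1.566 3.557 3.136
endloop
endfacet
facet normal -0.116 0.218 -0.969
outer loop
vertex -1.131 -0.869 -1.688
vertex -1.629 -1.286 -1.722
vertex -1.568 -0.653 -1.587
endloop
endfacet
facet normal 0.475 0.732 0.488
outer loop
vertex -1.131 -0.869 -1.688
vertex -1.568 -0.653 -1.587
vertex -1.451 -1.614 -0.258
endloop
endfacet
facet normal -0.118 0.218 -0.969
outer loop
vertex -1.568 -0.653 -1.587
vertex -1.629 -1.286 -1.722
vertex -2.04 -0.807 -1.564
endloop
endfacet
facet normal -0.226 0.780 0.584
outer loop
vertex -1.568 -0.653 -1.587
vertex -2.04 -0.807 -1.564
vertex -1.451 -1.614 -0.258
endloop
endfacet
facet normal -0.118 0.218 -0.969
outer loop
vertex -2.04 -0.807 -1.564
vertex -1.629 -1.286 -1.722
vertex -2.271 -1.242 -1.634
endloop
endfacet
facet normal -0.772 0.322 0.547
outer loop
vertex -2.04 -0.807 -1.564
vertex -2.271 -1.242 -1.634
vertex -1.451 -1.614 -0.258
endloop
endfacet
facet normal -0.118 0.218 -0.969
outer loop
vertex -2.271 -1.242 -1.634
vertex -1.629 -1.286 -1.722
vertex -2.127 -1.702 -1.755
endloop
endfacet
facet normal -0.839 -0.368 0.401
outer loop
vertex -2.271 -1.242 -1.634
vertex -2.127 -1.702 -1.755
vertex -1.451 -1.614 -0.258
endloop
endfacet
facet normal -0.117 0.216 -0.969
outer loop
vertex -2.127 -1.702 -1.755
vertex -1.629 -1.286 -1.722
vertex -1.69 -1.919 -1.856
endloop
endfacet
facet normal -0.390 -0.892 0.229
outer loop
vertex -2.127 -1.702 -1.755
vertex -1.69 -1.919 -1.856
vertex -1.451 -1.614 -0.258
endloop
endfacet
facet normal -0.118 0.217 -0.969
outer loop
vertex -1.69 -1.919 -1.856
vertex -1.629 -1.286 -1.722
vertex -1.218 -1.764 -1.879
endloop
endfacet
facet normal 0.315 -0.940 0.132
outer loop
vertex -1.69 -1.919 -1.856
vertex -1.218 -1.764 -1.879
vertex -1.451 -1.614 -0.258
endloop
endfacet
facet normal -0.117 0.218 -0.969
outer loop
vertex -1.218 -1.764 -1.879
vertex -1.629 -1.286 -1.722
vertex -0.986 -1.329 -1.809
endloop
endfacet
facet normal 0.858 -0.485 0.168
outer loop
vertex -1.218 -1.764 -1.879
vertex -0.986 -1.329 -1.809
vertex -1.451 -1.614 -0.258
endloop
endfacet
facet normal -0.117 0.218 -0.969
outer loop
vertex -0.986 -1.329 -1.809
vertex -1.629 -1.286 -1.722
vertex -1.131 -0.869 -1.688
endloop
endfacet
facet normal 0.926 0.209 0.316
outer loop
vertex -0.986 -1.329 -1.809
vertex -1.131 -0.869 -1.688
vertex -1.451 -1.614 -0.258
endloop
endfacet

endsolid


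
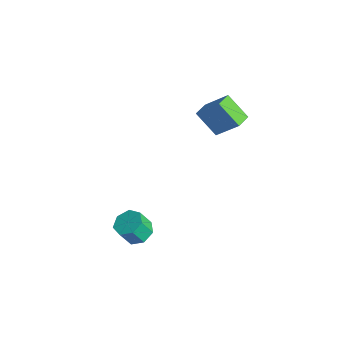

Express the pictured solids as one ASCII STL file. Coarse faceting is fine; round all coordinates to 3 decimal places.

solid 
facet normal 0.079 0.485 -0.871
outer loop
vertex 1.555 -2.778 -4.328
vertex 1.203 -2.176 -4.025
vertex 1.947 -2.33 -4.043
endloop
endfacet
facet normal 0.801 -0.552 -0.234
outer loop
vertex 1.555 -2.778 -4.328
vertex 1.947 -2.33 -4.043
vertex 1.469 -3.306 -3.378
endloop
endfacet
facet normal 0.800 -0.552 -0.235
outer loop
vertex 1.469 -3.306 -3.378
vertex 1.947 -2.33 -4.043
vertex 1.861 -2.859 -3.094
endloop
endfacet
facet normal -0.079 -0.485 0.871
outer loop
vertex 1.469 -3.306 -3.378
vertex 1.861 -2.859 -3.094
vertex 1.117 -2.704 -3.075
endloop
endfacet
facet normal 0.079 0.485 -0.871
outer loop
vertex 1.947 -2.33 -4.043
vertex 1.203 -2.176 -4.025
vertex 1.779 -1.767 -3.745
endloop
endfacet
facet normal 0.964 0.186 0.191
outer loop
vertex 1.947 -2.33 -4.043
vertex 1.779 -1.767 -3.745
vertex 1.861 -2.859 -3.094
endloop
endfacet
facet normal 0.964 0.186 0.191
outer loop
vertex 1.861 -2.859 -3.094
vertex 1.779 -1.767 -3.745
vertex 1.693 -2.295 -2.795
endloop
endfacet
facet normal -0.079 -0.485 0.871
outer loop
vertex 1.861 -2.859 -3.094
vertex 1.693 -2.295 -2.795
vertex 1.117 -2.704 -3.075
endloop
endfacet
facet normal 0.079 0.485 -0.871
outer loop
vertex 1.779 -1.767 -3.745
vertex 1.203 -2.176 -4.025
vertex 1.177 -1.511 -3.657
endloop
endfacet
facet normal 0.403 0.784 0.472
outer loop
vertex 1.779 -1.767 -3.745
vertex 1.177 -1.511 -3.657
vertex 1.693 -2.295 -2.795
endloop
endfacet
facet normal 0.402 0.784 0.473
outer loop
vertex 1.693 -2.295 -2.795
vertex 1.177 -1.511 -3.657
vertex 1.091 -2.039 -2.708
endloop
endfacet
facet normal -0.080 -0.484 0.871
outer loop
vertex 1.693 -2.295 -2.795
vertex 1.091 -2.039 -2.708
vertex 1.117 -2.704 -3.075
endloop
endfacet
facet normal 0.079 0.485 -0.871
outer loop
vertex 1.177 -1.511 -3.657
vertex 1.203 -2.176 -4.025
vertex 0.595 -1.756 -3.846
endloop
endfacet
facet normal -0.463 0.792 0.399
outer loop
vertex 1.177 -1.511 -3.657
vertex 0.595 -1.756 -3.846
vertex 1.091 -2.039 -2.708
endloop
endfacet
facet normal -0.463 0.792 0.399
outer loop
vertex 1.091 -2.039 -2.708
vertex 0.595 -1.756 -3.846
vertex 0.509 -2.284 -2.897
endloop
endfacet
facet normal -0.079 -0.484 0.871
outer loop
vertex 1.091 -2.039 -2.708
vertex 0.509 -2.284 -2.897
vertex 1.117 -2.704 -3.075
endloop
endfacet
facet normal 0.079 0.485 -0.871
outer loop
vertex 0.595 -1.756 -3.846
vertex 1.203 -2.176 -4.025
vertex 0.471 -2.317 -4.17
endloop
endfacet
facet normal -0.979 0.203 0.024
outer loop
vertex 0.595 -1.756 -3.846
vertex 0.471 -2.317 -4.17
vertex 0.509 -2.284 -2.897
endloop
endfacet
facet normal -0.979 0.204 0.024
outer loop
vertex 0.509 -2.284 -2.897
vertex 0.471 -2.317 -4.17
vertex 0.384 -2.846 -3.22
endloop
endfacet
facet normal -0.079 -0.484 0.872
outer loop
vertex 0.509 -2.284 -2.897
vertex 0.384 -2.846 -3.22
vertex 1.117 -2.704 -3.075
endloop
endfacet
facet normal 0.079 0.484 -0.871
outer loop
vertex 0.471 -2.317 -4.17
vertex 1.203 -2.176 -4.025
vertex 0.898 -2.772 -4.384
endloop
endfacet
facet normal -0.758 -0.538 -0.369
outer loop
vertex 0.471 -2.317 -4.17
vertex 0.898 -2.772 -4.384
vertex 0.384 -2.846 -3.22
endloop
endfacet
facet normal -0.757 -0.540 -0.369
outer loop
vertex 0.384 -2.846 -3.22
vertex 0.898 -2.772 -4.384
vertex 0.812 -3.3 -3.434
endloop
endfacet
facet normal -0.078 -0.485 0.871
outer loop
vertex 0.384 -2.846 -3.22
vertex 0.812 -3.3 -3.434
vertex 1.117 -2.704 -3.075
endloop
endfacet
facet normal 0.079 0.485 -0.871
outer loop
vertex 0.898 -2.772 -4.384
vertex 1.203 -2.176 -4.025
vertex 1.555 -2.778 -4.328
endloop
endfacet
facet normal 0.033 -0.875 -0.483
outer loop
vertex 0.898 -2.772 -4.384
vertex 1.555 -2.778 -4.328
vertex 0.812 -3.3 -3.434
endloop
endfacet
facet normal 0.033 -0.875 -0.483
outer loop
vertex 0.812 -3.3 -3.434
vertex 1.555 -2.778 -4.328
vertex 1.469 -3.306 -3.378
endloop
endfacet
facet normal -0.079 -0.485 0.871
outer loop
vertex 0.812 -3.3 -3.434
vertex 1.469 -3.306 -3.378
vertex 1.117 -2.704 -3.075
endloop
endfacet
facet normal -0.502 0.862 -0.063
outer loop
vertex -0.439 2.251 1.987
vertex 0.501 2.884 3.158
vertex 0.527 2.738 0.948
endloop
endfacet
facet normal -0.577 -0.388 -0.719
outer loop
vertex 0.959 1.996 1.002
vertex -0.439 2.251 1.987
vertex 0.527 2.738 0.948
endloop
endfacet
facet normal -0.501 0.863 -0.063
outer loop
vertex 0.527 2.738 0.948
vertex 0.501 2.884 3.158
vertex 1.468 3.37 2.119
endloop
endfacet
facet normal 0.644 0.325 -0.693
outer loop
vertex 1.468 3.37 2.119
vertex 0.959 1.996 1.002
vertex 0.527 2.738 0.948
endloop
endfacet
facet normal -0.644 -0.325 0.693
outer loop
vertex -0.439 2.251 1.987
vertex 0.933 2.142 3.212
vertex 0.501 2.884 3.158
endloop
endfacet
facet normal -0.577 -0.388 -0.719
outer loop
vertex -0.008 1.51 2.041
vertex -0.439 2.251 1.987
vertex 0.959 1.996 1.002
endloop
endfacet
facet normal -0.644 -0.324 0.693
outer loop
vertex -0.008 1.51 2.041
vertex 0.933 2.142 3.212
vertex -0.439 2.251 1.987
endloop
endfacet
facet normal 0.577 0.388 0.719
outer loop
vertex 0.501 2.884 3.158
vertex 0.933 2.142 3.212
vertex 1.468 3.37 2.119
endloop
endfacet
facet normal 0.644 0.324 -0.693
outer loop
vertex 1.899 2.629 2.173
vertex 0.959 1.996 1.002
vertex 1.468 3.37 2.119
endloop
endfacet
facet normal 0.577 0.388 0.719
outer loop
vertex 1.468 3.37 2.119
vertex 0.933 2.142 3.212
vertex 1.899 2.629 2.173
endloop
endfacet
facet normal 0.502 -0.863 0.064
outer loop
vertex 1.899 2.629 2.173
vertex -0.008 1.51 2.041
vertex 0.959 1.996 1.002
endloop
endfacet
facet normal 0.502 -0.863 0.062
outer loop
vertex 0.933 2.142 3.212
vertex -0.008 1.51 2.041
vertex 1.899 2.629 2.173
endloop
endfacet

endsolid


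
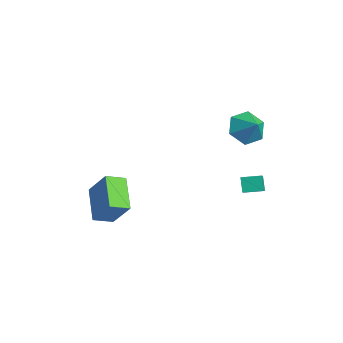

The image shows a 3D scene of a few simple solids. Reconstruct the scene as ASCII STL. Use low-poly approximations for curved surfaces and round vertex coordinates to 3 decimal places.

solid 
facet normal -0.765 -0.070 -0.640
outer loop
vertex 2.759 2.98 2.015
vertex 2.142 3.409 2.705
vertex 2.646 3.994 2.039
endloop
endfacet
facet normal 0.967 0.113 -0.228
outer loop
vertex 2.759 2.98 2.015
vertex 2.646 3.994 2.039
vertex 3.038 3.491 3.455
endloop
endfacet
facet normal -0.765 -0.070 -0.640
outer loop
vertex 2.646 3.994 2.039
vertex 2.142 3.409 2.705
vertex 2.029 4.422 2.729
endloop
endfacet
facet normal 0.637 0.765 0.095
outer loop
vertex 2.646 3.994 2.039
vertex 2.029 4.422 2.729
vertex 3.038 3.491 3.455
endloop
endfacet
facet normal -0.766 -0.070 -0.639
outer loop
vertex 2.029 4.422 2.729
vertex 2.142 3.409 2.705
vertex 1.526 3.837 3.396
endloop
endfacet
facet normal 0.131 0.694 0.708
outer loop
vertex 2.029 4.422 2.729
vertex 1.526 3.837 3.396
vertex 3.038 3.491 3.455
endloop
endfacet
facet normal -0.766 -0.070 -0.639
outer loop
vertex 1.526 3.837 3.396
vertex 2.142 3.409 2.705
vertex 1.639 2.824 3.372
endloop
endfacet
facet normal -0.046 -0.029 0.999
outer loop
vertex 1.526 3.837 3.396
vertex 1.639 2.824 3.372
vertex 3.038 3.491 3.455
endloop
endfacet
facet normal -0.765 -0.072 -0.640
outer loop
vertex 1.639 2.824 3.372
vertex 2.142 3.409 2.705
vertex 2.256 2.395 2.682
endloop
endfacet
facet normal 0.284 -0.680 0.676
outer loop
vertex 1.639 2.824 3.372
vertex 2.256 2.395 2.682
vertex 3.038 3.491 3.455
endloop
endfacet
facet normal -0.765 -0.072 -0.640
outer loop
vertex 2.256 2.395 2.682
vertex 2.142 3.409 2.705
vertex 2.759 2.98 2.015
endloop
endfacet
facet normal 0.791 -0.609 0.063
outer loop
vertex 2.256 2.395 2.682
vertex 2.759 2.98 2.015
vertex 3.038 3.491 3.455
endloop
endfacet
facet normal -0.831 0.303 0.467
outer loop
vertex -1.074 -2.57 -0.794
vertex -0.924 -1.536 -1.198
vertex -2.085 -3.014 -2.303
endloop
endfacet
facet normal -0.134 -0.923 0.361
outer loop
vertex -0.416 -3.624 -3.242
vertex -1.074 -2.57 -0.794
vertex -2.085 -3.014 -2.303
endloop
endfacet
facet normal -0.831 0.303 0.467
outer loop
vertex -2.085 -3.014 -2.303
vertex -0.924 -1.536 -1.198
vertex -1.935 -1.981 -2.707
endloop
endfacet
facet normal -0.541 -0.237 -0.807
outer loop
vertex -1.935 -1.981 -2.707
vertex -0.416 -3.624 -3.242
vertex -2.085 -3.014 -2.303
endloop
endfacet
facet normal 0.541 0.237 0.807
outer loop
vertex -1.074 -2.57 -0.794
vertex 0.745 -2.146 -2.137
vertex -0.924 -1.536 -1.198
endloop
endfacet
facet normal -0.133 -0.923 0.361
outer loop
vertex 0.595 -3.179 -1.733
vertex -1.074 -2.57 -0.794
vertex -0.416 -3.624 -3.242
endloop
endfacet
facet normal 0.541 0.237 0.807
outer loop
vertex 0.595 -3.179 -1.733
vertex 0.745 -2.146 -2.137
vertex -1.074 -2.57 -0.794
endloop
endfacet
facet normal 0.134 0.923 -0.362
outer loop
vertex -0.924 -1.536 -1.198
vertex 0.745 -2.146 -2.137
vertex -1.935 -1.981 -2.707
endloop
endfacet
facet normal -0.541 -0.237 -0.807
outer loop
vertex -0.266 -2.59 -3.646
vertex -0.416 -3.624 -3.242
vertex -1.935 -1.981 -2.707
endloop
endfacet
facet normal 0.134 0.923 -0.361
outer loop
vertex -1.935 -1.981 -2.707
vertex 0.745 -2.146 -2.137
vertex -0.266 -2.59 -3.646
endloop
endfacet
facet normal 0.831 -0.303 -0.467
outer loop
vertex -0.266 -2.59 -3.646
vertex 0.595 -3.179 -1.733
vertex -0.416 -3.624 -3.242
endloop
endfacet
facet normal 0.831 -0.303 -0.467
outer loop
vertex 0.745 -2.146 -2.137
vertex 0.595 -3.179 -1.733
vertex -0.266 -2.59 -3.646
endloop
endfacet
facet normal -0.656 0.470 -0.591
outer loop
vertex 1.481 3.608 -1.37
vertex 1.98 4.486 -1.225
vertex 1.999 3.432 -2.085
endloop
endfacet
facet normal -0.489 -0.860 -0.143
outer loop
vertex 2.72 2.914 -1.435
vertex 1.481 3.608 -1.37
vertex 1.999 3.432 -2.085
endloop
endfacet
facet normal -0.655 0.471 -0.591
outer loop
vertex 1.999 3.432 -2.085
vertex 1.98 4.486 -1.225
vertex 2.498 4.31 -1.939
endloop
endfacet
facet normal 0.576 -0.195 -0.794
outer loop
vertex 2.498 4.31 -1.939
vertex 2.72 2.914 -1.435
vertex 1.999 3.432 -2.085
endloop
endfacet
facet normal -0.575 0.196 0.794
outer loop
vertex 1.481 3.608 -1.37
vertex 2.701 3.968 -0.575
vertex 1.98 4.486 -1.225
endloop
endfacet
facet normal -0.489 -0.860 -0.143
outer loop
vertex 2.202 3.09 -0.721
vertex 1.481 3.608 -1.37
vertex 2.72 2.914 -1.435
endloop
endfacet
facet normal -0.575 0.195 0.794
outer loop
vertex 2.202 3.09 -0.721
vertex 2.701 3.968 -0.575
vertex 1.481 3.608 -1.37
endloop
endfacet
facet normal 0.489 0.860 0.143
outer loop
vertex 1.98 4.486 -1.225
vertex 2.701 3.968 -0.575
vertex 2.498 4.31 -1.939
endloop
endfacet
facet normal 0.575 -0.195 -0.795
outer loop
vertex 3.219 3.792 -1.29
vertex 2.72 2.914 -1.435
vertex 2.498 4.31 -1.939
endloop
endfacet
facet normal 0.489 0.860 0.143
outer loop
vertex 2.498 4.31 -1.939
vertex 2.701 3.968 -0.575
vertex 3.219 3.792 -1.29
endloop
endfacet
facet normal 0.655 -0.470 0.591
outer loop
vertex 3.219 3.792 -1.29
vertex 2.202 3.09 -0.721
vertex 2.72 2.914 -1.435
endloop
endfacet
facet normal 0.655 -0.471 0.591
outer loop
vertex 2.701 3.968 -0.575
vertex 2.202 3.09 -0.721
vertex 3.219 3.792 -1.29
endloop
endfacet

endsolid


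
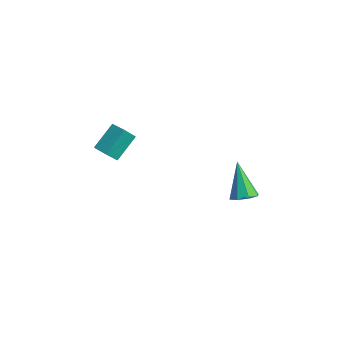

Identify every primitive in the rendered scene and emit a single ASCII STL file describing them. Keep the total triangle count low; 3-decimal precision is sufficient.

solid 
facet normal 0.519 -0.232 -0.823
outer loop
vertex 5.107 2.199 0.068
vertex 4.492 1.833 -0.217
vertex 4.76 2.554 -0.251
endloop
endfacet
facet normal 0.424 0.798 0.427
outer loop
vertex 5.107 2.199 0.068
vertex 4.76 2.554 -0.251
vertex 3.388 2.327 1.537
endloop
endfacet
facet normal 0.519 -0.232 -0.823
outer loop
vertex 4.76 2.554 -0.251
vertex 4.492 1.833 -0.217
vertex 4.257 2.487 -0.549
endloop
endfacet
facet normal -0.142 0.990 0.017
outer loop
vertex 4.76 2.554 -0.251
vertex 4.257 2.487 -0.549
vertex 3.388 2.327 1.537
endloop
endfacet
facet normal 0.519 -0.231 -0.823
outer loop
vertex 4.257 2.487 -0.549
vertex 4.492 1.833 -0.217
vertex 3.891 2.036 -0.653
endloop
endfacet
facet normal -0.722 0.644 -0.252
outer loop
vertex 4.257 2.487 -0.549
vertex 3.891 2.036 -0.653
vertex 3.388 2.327 1.537
endloop
endfacet
facet normal 0.518 -0.233 -0.823
outer loop
vertex 3.891 2.036 -0.653
vertex 4.492 1.833 -0.217
vertex 3.877 1.467 -0.501
endloop
endfacet
facet normal -0.975 -0.035 -0.219
outer loop
vertex 3.891 2.036 -0.653
vertex 3.877 1.467 -0.501
vertex 3.388 2.327 1.537
endloop
endfacet
facet normal 0.518 -0.231 -0.824
outer loop
vertex 3.877 1.467 -0.501
vertex 4.492 1.833 -0.217
vertex 4.224 1.112 -0.183
endloop
endfacet
facet normal -0.753 -0.651 0.094
outer loop
vertex 3.877 1.467 -0.501
vertex 4.224 1.112 -0.183
vertex 3.388 2.327 1.537
endloop
endfacet
facet normal 0.519 -0.232 -0.823
outer loop
vertex 4.224 1.112 -0.183
vertex 4.492 1.833 -0.217
vertex 4.728 1.18 0.116
endloop
endfacet
facet normal -0.186 -0.843 0.505
outer loop
vertex 4.224 1.112 -0.183
vertex 4.728 1.18 0.116
vertex 3.388 2.327 1.537
endloop
endfacet
facet normal 0.519 -0.232 -0.823
outer loop
vertex 4.728 1.18 0.116
vertex 4.492 1.833 -0.217
vertex 5.093 1.63 0.219
endloop
endfacet
facet normal 0.394 -0.497 0.773
outer loop
vertex 4.728 1.18 0.116
vertex 5.093 1.63 0.219
vertex 3.388 2.327 1.537
endloop
endfacet
facet normal 0.519 -0.231 -0.823
outer loop
vertex 5.093 1.63 0.219
vertex 4.492 1.833 -0.217
vertex 5.107 2.199 0.068
endloop
endfacet
facet normal 0.647 0.181 0.741
outer loop
vertex 5.093 1.63 0.219
vertex 5.107 2.199 0.068
vertex 3.388 2.327 1.537
endloop
endfacet
facet normal -0.993 -0.074 -0.089
outer loop
vertex -3.156 -1.637 0.431
vertex -3.349 -0.268 1.454
vertex -3.125 -0.94 -0.496
endloop
endfacet
facet normal 0.113 -0.796 -0.595
outer loop
vertex -2.211 -0.872 -0.414
vertex -3.156 -1.637 0.431
vertex -3.125 -0.94 -0.496
endloop
endfacet
facet normal -0.993 -0.074 -0.089
outer loop
vertex -3.125 -0.94 -0.496
vertex -3.349 -0.268 1.454
vertex -3.318 0.429 0.527
endloop
endfacet
facet normal 0.027 0.601 -0.799
outer loop
vertex -3.318 0.429 0.527
vertex -2.211 -0.872 -0.414
vertex -3.125 -0.94 -0.496
endloop
endfacet
facet normal -0.027 -0.601 0.799
outer loop
vertex -3.156 -1.637 0.431
vertex -2.435 -0.2 1.536
vertex -3.349 -0.268 1.454
endloop
endfacet
facet normal 0.113 -0.796 -0.595
outer loop
vertex -2.242 -1.569 0.513
vertex -3.156 -1.637 0.431
vertex -2.211 -0.872 -0.414
endloop
endfacet
facet normal -0.027 -0.601 0.799
outer loop
vertex -2.242 -1.569 0.513
vertex -2.435 -0.2 1.536
vertex -3.156 -1.637 0.431
endloop
endfacet
facet normal -0.113 0.796 0.595
outer loop
vertex -3.349 -0.268 1.454
vertex -2.435 -0.2 1.536
vertex -3.318 0.429 0.527
endloop
endfacet
facet normal 0.027 0.601 -0.799
outer loop
vertex -2.404 0.497 0.609
vertex -2.211 -0.872 -0.414
vertex -3.318 0.429 0.527
endloop
endfacet
facet normal -0.113 0.796 0.595
outer loop
vertex -3.318 0.429 0.527
vertex -2.435 -0.2 1.536
vertex -2.404 0.497 0.609
endloop
endfacet
facet normal 0.993 0.074 0.089
outer loop
vertex -2.404 0.497 0.609
vertex -2.242 -1.569 0.513
vertex -2.211 -0.872 -0.414
endloop
endfacet
facet normal 0.993 0.074 0.089
outer loop
vertex -2.435 -0.2 1.536
vertex -2.242 -1.569 0.513
vertex -2.404 0.497 0.609
endloop
endfacet

endsolid


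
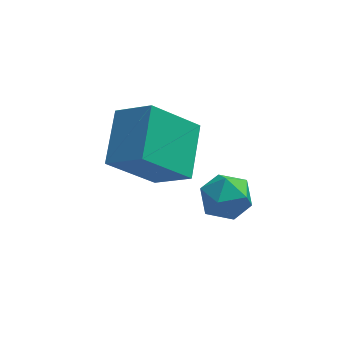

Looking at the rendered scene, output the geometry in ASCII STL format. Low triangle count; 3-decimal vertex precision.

solid 
facet normal 0.224 0.658 0.719
outer loop
vertex 1.031 0.991 -1.26
vertex 1.176 0.381 -0.747
vertex 1.775 0.677 -1.204
endloop
endfacet
facet normal 0.383 0.921 0.073
outer loop
vertex 1.031 0.991 -1.26
vertex 1.775 0.677 -1.204
vertex 1.467 0.863 -1.929
endloop
endfacet
facet normal -0.214 0.924 -0.316
outer loop
vertex 1.031 0.991 -1.26
vertex 1.467 0.863 -1.929
vertex 0.678 0.683 -1.921
endloop
endfacet
facet normal -0.743 0.664 0.088
outer loop
vertex 1.031 0.991 -1.26
vertex 0.678 0.683 -1.921
vertex 0.498 0.385 -1.19
endloop
endfacet
facet normal -0.472 0.499 0.727
outer loop
vertex 1.031 0.991 -1.26
vertex 0.498 0.385 -1.19
vertex 1.176 0.381 -0.747
endloop
endfacet
facet normal 0.847 0.476 -0.237
outer loop
vertex 1.467 0.863 -1.929
vertex 1.775 0.677 -1.204
vertex 1.882 0.175 -1.83
endloop
endfacet
facet normal 0.589 0.052 0.806
outer loop
vertex 1.775 0.677 -1.204
vertex 1.176 0.381 -0.747
vertex 1.702 -0.123 -1.099
endloop
endfacet
facet normal -0.536 -0.206 0.819
outer loop
vertex 1.176 0.381 -0.747
vertex 0.498 0.385 -1.19
vertex 0.913 -0.303 -1.091
endloop
endfacet
facet normal -0.975 0.061 -0.215
outer loop
vertex 0.498 0.385 -1.19
vertex 0.678 0.683 -1.921
vertex 0.605 -0.117 -1.816
endloop
endfacet
facet normal -0.119 0.482 -0.868
outer loop
vertex 0.678 0.683 -1.921
vertex 1.467 0.863 -1.929
vertex 1.204 0.179 -2.273
endloop
endfacet
facet normal 0.743 -0.664 -0.088
outer loop
vertex 1.349 -0.431 -1.76
vertex 1.882 0.175 -1.83
vertex 1.702 -0.123 -1.099
endloop
endfacet
facet normal 0.214 -0.924 0.316
outer loop
vertex 1.349 -0.431 -1.76
vertex 1.702 -0.123 -1.099
vertex 0.913 -0.303 -1.091
endloop
endfacet
facet normal -0.383 -0.921 -0.073
outer loop
vertex 1.349 -0.431 -1.76
vertex 0.913 -0.303 -1.091
vertex 0.605 -0.117 -1.816
endloop
endfacet
facet normal -0.224 -0.658 -0.719
outer loop
vertex 1.349 -0.431 -1.76
vertex 0.605 -0.117 -1.816
vertex 1.204 0.179 -2.273
endloop
endfacet
facet normal 0.472 -0.499 -0.727
outer loop
vertex 1.349 -0.431 -1.76
vertex 1.204 0.179 -2.273
vertex 1.882 0.175 -1.83
endloop
endfacet
facet normal 0.975 -0.061 0.215
outer loop
vertex 1.702 -0.123 -1.099
vertex 1.882 0.175 -1.83
vertex 1.775 0.677 -1.204
endloop
endfacet
facet normal 0.119 -0.482 0.868
outer loop
vertex 0.913 -0.303 -1.091
vertex 1.702 -0.123 -1.099
vertex 1.176 0.381 -0.747
endloop
endfacet
facet normal -0.847 -0.476 0.237
outer loop
vertex 0.605 -0.117 -1.816
vertex 0.913 -0.303 -1.091
vertex 0.498 0.385 -1.19
endloop
endfacet
facet normal -0.589 -0.052 -0.806
outer loop
vertex 1.204 0.179 -2.273
vertex 0.605 -0.117 -1.816
vertex 0.678 0.683 -1.921
endloop
endfacet
facet normal 0.536 0.206 -0.819
outer loop
vertex 1.882 0.175 -1.83
vertex 1.204 0.179 -2.273
vertex 1.467 0.863 -1.929
endloop
endfacet
facet normal -0.710 0.413 -0.570
outer loop
vertex -2.026 2.184 -1.891
vertex -1.688 3.815 -1.132
vertex -0.64 2.57 -3.338
endloop
endfacet
facet normal -0.184 -0.891 -0.414
outer loop
vertex 0.368 1.985 -2.528
vertex -2.026 2.184 -1.891
vertex -0.64 2.57 -3.338
endloop
endfacet
facet normal -0.711 0.412 -0.570
outer loop
vertex -0.64 2.57 -3.338
vertex -1.688 3.815 -1.132
vertex -0.303 4.201 -2.579
endloop
endfacet
facet normal 0.680 0.189 -0.709
outer loop
vertex -0.303 4.201 -2.579
vertex 0.368 1.985 -2.528
vertex -0.64 2.57 -3.338
endloop
endfacet
facet normal -0.679 -0.189 0.709
outer loop
vertex -2.026 2.184 -1.891
vertex -0.68 3.23 -0.322
vertex -1.688 3.815 -1.132
endloop
endfacet
facet normal -0.184 -0.891 -0.414
outer loop
vertex -1.017 1.599 -1.081
vertex -2.026 2.184 -1.891
vertex 0.368 1.985 -2.528
endloop
endfacet
facet normal -0.679 -0.190 0.709
outer loop
vertex -1.017 1.599 -1.081
vertex -0.68 3.23 -0.322
vertex -2.026 2.184 -1.891
endloop
endfacet
facet normal 0.184 0.891 0.414
outer loop
vertex -1.688 3.815 -1.132
vertex -0.68 3.23 -0.322
vertex -0.303 4.201 -2.579
endloop
endfacet
facet normal 0.679 0.189 -0.709
outer loop
vertex 0.706 3.616 -1.769
vertex 0.368 1.985 -2.528
vertex -0.303 4.201 -2.579
endloop
endfacet
facet normal 0.184 0.891 0.414
outer loop
vertex -0.303 4.201 -2.579
vertex -0.68 3.23 -0.322
vertex 0.706 3.616 -1.769
endloop
endfacet
facet normal 0.711 -0.413 0.570
outer loop
vertex 0.706 3.616 -1.769
vertex -1.017 1.599 -1.081
vertex 0.368 1.985 -2.528
endloop
endfacet
facet normal 0.710 -0.412 0.570
outer loop
vertex -0.68 3.23 -0.322
vertex -1.017 1.599 -1.081
vertex 0.706 3.616 -1.769
endloop
endfacet

endsolid


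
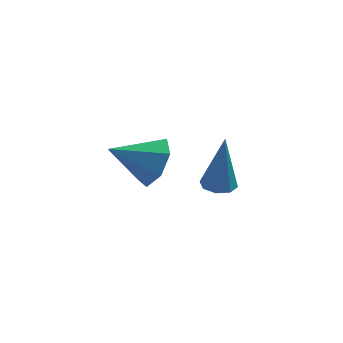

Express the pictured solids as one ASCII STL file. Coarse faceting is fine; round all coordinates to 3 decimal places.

solid 
facet normal -0.086 0.004 -0.996
outer loop
vertex 1.942 3.558 -0.744
vertex 1.385 3.585 -0.696
vertex 1.798 3.962 -0.73
endloop
endfacet
facet normal 0.929 0.325 0.175
outer loop
vertex 1.942 3.558 -0.744
vertex 1.798 3.962 -0.73
vertex 1.555 3.575 1.276
endloop
endfacet
facet normal -0.086 0.004 -0.996
outer loop
vertex 1.798 3.962 -0.73
vertex 1.385 3.585 -0.696
vertex 1.412 4.144 -0.696
endloop
endfacet
facet normal 0.432 0.874 0.221
outer loop
vertex 1.798 3.962 -0.73
vertex 1.412 4.144 -0.696
vertex 1.555 3.575 1.276
endloop
endfacet
facet normal -0.086 0.004 -0.996
outer loop
vertex 1.412 4.144 -0.696
vertex 1.385 3.585 -0.696
vertex 1.01 4.0 -0.662
endloop
endfacet
facet normal -0.302 0.910 0.284
outer loop
vertex 1.412 4.144 -0.696
vertex 1.01 4.0 -0.662
vertex 1.555 3.575 1.276
endloop
endfacet
facet normal -0.086 0.004 -0.996
outer loop
vertex 1.01 4.0 -0.662
vertex 1.385 3.585 -0.696
vertex 0.828 3.612 -0.648
endloop
endfacet
facet normal -0.850 0.411 0.329
outer loop
vertex 1.01 4.0 -0.662
vertex 0.828 3.612 -0.648
vertex 1.555 3.575 1.276
endloop
endfacet
facet normal -0.086 0.007 -0.996
outer loop
vertex 0.828 3.612 -0.648
vertex 1.385 3.585 -0.696
vertex 0.972 3.208 -0.663
endloop
endfacet
facet normal -0.886 -0.328 0.328
outer loop
vertex 0.828 3.612 -0.648
vertex 0.972 3.208 -0.663
vertex 1.555 3.575 1.276
endloop
endfacet
facet normal -0.085 0.006 -0.996
outer loop
vertex 0.972 3.208 -0.663
vertex 1.385 3.585 -0.696
vertex 1.358 3.026 -0.697
endloop
endfacet
facet normal -0.389 -0.877 0.283
outer loop
vertex 0.972 3.208 -0.663
vertex 1.358 3.026 -0.697
vertex 1.555 3.575 1.276
endloop
endfacet
facet normal -0.086 0.006 -0.996
outer loop
vertex 1.358 3.026 -0.697
vertex 1.385 3.585 -0.696
vertex 1.76 3.171 -0.731
endloop
endfacet
facet normal 0.347 -0.912 0.219
outer loop
vertex 1.358 3.026 -0.697
vertex 1.76 3.171 -0.731
vertex 1.555 3.575 1.276
endloop
endfacet
facet normal -0.086 0.007 -0.996
outer loop
vertex 1.76 3.171 -0.731
vertex 1.385 3.585 -0.696
vertex 1.942 3.558 -0.744
endloop
endfacet
facet normal 0.893 -0.414 0.175
outer loop
vertex 1.76 3.171 -0.731
vertex 1.942 3.558 -0.744
vertex 1.555 3.575 1.276
endloop
endfacet
facet normal 0.826 0.285 -0.487
outer loop
vertex 0.431 -0.073 2.953
vertex -0.054 0.292 2.344
vertex 0.252 0.643 3.068
endloop
endfacet
facet normal 0.053 -0.145 0.988
outer loop
vertex 0.431 -0.073 2.953
vertex 0.252 0.643 3.068
vertex -1.226 -0.112 3.036
endloop
endfacet
facet normal 0.825 0.286 -0.487
outer loop
vertex 0.252 0.643 3.068
vertex -0.054 0.292 2.344
vertex -0.158 1.094 2.638
endloop
endfacet
facet normal -0.281 0.516 0.809
outer loop
vertex 0.252 0.643 3.068
vertex -0.158 1.094 2.638
vertex -1.226 -0.112 3.036
endloop
endfacet
facet normal 0.826 0.285 -0.486
outer loop
vertex -0.158 1.094 2.638
vertex -0.054 0.292 2.344
vertex -0.489 0.942 1.986
endloop
endfacet
facet normal -0.701 0.686 0.196
outer loop
vertex -0.158 1.094 2.638
vertex -0.489 0.942 1.986
vertex -1.226 -0.112 3.036
endloop
endfacet
facet normal 0.826 0.284 -0.487
outer loop
vertex -0.489 0.942 1.986
vertex -0.054 0.292 2.344
vertex -0.493 0.301 1.605
endloop
endfacet
facet normal -0.891 0.236 -0.388
outer loop
vertex -0.489 0.942 1.986
vertex -0.493 0.301 1.605
vertex -1.226 -0.112 3.036
endloop
endfacet
facet normal 0.826 0.285 -0.487
outer loop
vertex -0.493 0.301 1.605
vertex -0.054 0.292 2.344
vertex -0.166 -0.347 1.78
endloop
endfacet
facet normal -0.708 -0.494 -0.505
outer loop
vertex -0.493 0.301 1.605
vertex -0.166 -0.347 1.78
vertex -1.226 -0.112 3.036
endloop
endfacet
facet normal 0.825 0.286 -0.488
outer loop
vertex -0.166 -0.347 1.78
vertex -0.054 0.292 2.344
vertex 0.246 -0.513 2.38
endloop
endfacet
facet normal -0.289 -0.955 -0.066
outer loop
vertex -0.166 -0.347 1.78
vertex 0.246 -0.513 2.38
vertex -1.226 -0.112 3.036
endloop
endfacet
facet normal 0.826 0.286 -0.486
outer loop
vertex 0.246 -0.513 2.38
vertex -0.054 0.292 2.344
vertex 0.431 -0.073 2.953
endloop
endfacet
facet normal 0.049 -0.800 0.598
outer loop
vertex 0.246 -0.513 2.38
vertex 0.431 -0.073 2.953
vertex -1.226 -0.112 3.036
endloop
endfacet

endsolid


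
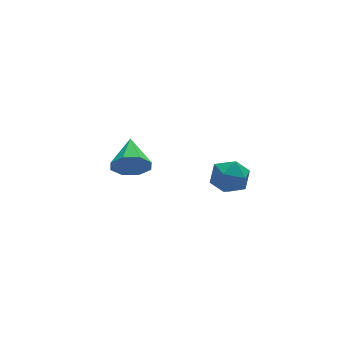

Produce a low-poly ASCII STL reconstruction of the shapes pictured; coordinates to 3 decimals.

solid 
facet normal 0.241 0.918 -0.315
outer loop
vertex -0.874 -3.058 3.24
vertex -1.516 -2.819 3.445
vertex -0.967 -2.806 3.903
endloop
endfacet
facet normal 0.822 0.561 -0.098
outer loop
vertex -0.874 -3.058 3.24
vertex -0.967 -2.806 3.903
vertex -0.577 -3.396 3.796
endloop
endfacet
facet normal 0.872 -0.036 -0.488
outer loop
vertex -0.874 -3.058 3.24
vertex -0.577 -3.396 3.796
vertex -0.885 -3.773 3.273
endloop
endfacet
facet normal 0.325 -0.049 -0.944
outer loop
vertex -0.874 -3.058 3.24
vertex -0.885 -3.773 3.273
vertex -1.465 -3.416 3.055
endloop
endfacet
facet normal -0.066 0.542 -0.838
outer loop
vertex -0.874 -3.058 3.24
vertex -1.465 -3.416 3.055
vertex -1.516 -2.819 3.445
endloop
endfacet
facet normal 0.723 0.373 0.582
outer loop
vertex -0.577 -3.396 3.796
vertex -0.967 -2.806 3.903
vertex -1.035 -3.364 4.345
endloop
endfacet
facet normal -0.215 0.949 0.230
outer loop
vertex -0.967 -2.806 3.903
vertex -1.516 -2.819 3.445
vertex -1.615 -3.007 4.127
endloop
endfacet
facet normal -0.712 0.340 -0.614
outer loop
vertex -1.516 -2.819 3.445
vertex -1.465 -3.416 3.055
vertex -1.923 -3.384 3.604
endloop
endfacet
facet normal -0.082 -0.613 -0.786
outer loop
vertex -1.465 -3.416 3.055
vertex -0.885 -3.773 3.273
vertex -1.533 -3.974 3.497
endloop
endfacet
facet normal 0.804 -0.592 -0.047
outer loop
vertex -0.885 -3.773 3.273
vertex -0.577 -3.396 3.796
vertex -0.984 -3.961 3.955
endloop
endfacet
facet normal -0.325 0.049 0.944
outer loop
vertex -1.626 -3.722 4.16
vertex -1.035 -3.364 4.345
vertex -1.615 -3.007 4.127
endloop
endfacet
facet normal -0.872 0.036 0.488
outer loop
vertex -1.626 -3.722 4.16
vertex -1.615 -3.007 4.127
vertex -1.923 -3.384 3.604
endloop
endfacet
facet normal -0.822 -0.561 0.098
outer loop
vertex -1.626 -3.722 4.16
vertex -1.923 -3.384 3.604
vertex -1.533 -3.974 3.497
endloop
endfacet
facet normal -0.241 -0.918 0.315
outer loop
vertex -1.626 -3.722 4.16
vertex -1.533 -3.974 3.497
vertex -0.984 -3.961 3.955
endloop
endfacet
facet normal 0.066 -0.542 0.838
outer loop
vertex -1.626 -3.722 4.16
vertex -0.984 -3.961 3.955
vertex -1.035 -3.364 4.345
endloop
endfacet
facet normal 0.082 0.613 0.786
outer loop
vertex -1.615 -3.007 4.127
vertex -1.035 -3.364 4.345
vertex -0.967 -2.806 3.903
endloop
endfacet
facet normal -0.804 0.592 0.047
outer loop
vertex -1.923 -3.384 3.604
vertex -1.615 -3.007 4.127
vertex -1.516 -2.819 3.445
endloop
endfacet
facet normal -0.723 -0.373 -0.582
outer loop
vertex -1.533 -3.974 3.497
vertex -1.923 -3.384 3.604
vertex -1.465 -3.416 3.055
endloop
endfacet
facet normal 0.215 -0.949 -0.230
outer loop
vertex -0.984 -3.961 3.955
vertex -1.533 -3.974 3.497
vertex -0.885 -3.773 3.273
endloop
endfacet
facet normal 0.712 -0.340 0.614
outer loop
vertex -1.035 -3.364 4.345
vertex -0.984 -3.961 3.955
vertex -0.577 -3.396 3.796
endloop
endfacet
facet normal -0.321 -0.877 -0.356
outer loop
vertex -2.979 -0.075 2.772
vertex -3.17 0.245 2.156
vertex -2.572 -0.073 2.4
endloop
endfacet
facet normal 0.674 -0.031 0.738
outer loop
vertex -2.979 -0.075 2.772
vertex -2.572 -0.073 2.4
vertex -2.75 1.395 2.624
endloop
endfacet
facet normal -0.320 -0.877 -0.358
outer loop
vertex -2.572 -0.073 2.4
vertex -3.17 0.245 2.156
vertex -2.515 0.116 1.886
endloop
endfacet
facet normal 0.985 0.097 0.145
outer loop
vertex -2.572 -0.073 2.4
vertex -2.515 0.116 1.886
vertex -2.75 1.395 2.624
endloop
endfacet
facet normal -0.320 -0.877 -0.358
outer loop
vertex -2.515 0.116 1.886
vertex -3.17 0.245 2.156
vertex -2.842 0.381 1.529
endloop
endfacet
facet normal 0.804 0.401 -0.439
outer loop
vertex -2.515 0.116 1.886
vertex -2.842 0.381 1.529
vertex -2.75 1.395 2.624
endloop
endfacet
facet normal -0.320 -0.877 -0.358
outer loop
vertex -2.842 0.381 1.529
vertex -3.17 0.245 2.156
vertex -3.361 0.566 1.54
endloop
endfacet
facet normal 0.236 0.703 -0.671
outer loop
vertex -2.842 0.381 1.529
vertex -3.361 0.566 1.54
vertex -2.75 1.395 2.624
endloop
endfacet
facet normal -0.322 -0.877 -0.357
outer loop
vertex -3.361 0.566 1.54
vertex -3.17 0.245 2.156
vertex -3.768 0.564 1.912
endloop
endfacet
facet normal -0.383 0.825 -0.415
outer loop
vertex -3.361 0.566 1.54
vertex -3.768 0.564 1.912
vertex -2.75 1.395 2.624
endloop
endfacet
facet normal -0.322 -0.877 -0.358
outer loop
vertex -3.768 0.564 1.912
vertex -3.17 0.245 2.156
vertex -3.825 0.375 2.426
endloop
endfacet
facet normal -0.694 0.697 0.179
outer loop
vertex -3.768 0.564 1.912
vertex -3.825 0.375 2.426
vertex -2.75 1.395 2.624
endloop
endfacet
facet normal -0.321 -0.877 -0.358
outer loop
vertex -3.825 0.375 2.426
vertex -3.17 0.245 2.156
vertex -3.498 0.11 2.782
endloop
endfacet
facet normal -0.513 0.392 0.763
outer loop
vertex -3.825 0.375 2.426
vertex -3.498 0.11 2.782
vertex -2.75 1.395 2.624
endloop
endfacet
facet normal -0.320 -0.878 -0.357
outer loop
vertex -3.498 0.11 2.782
vertex -3.17 0.245 2.156
vertex -2.979 -0.075 2.772
endloop
endfacet
facet normal 0.052 0.092 0.994
outer loop
vertex -3.498 0.11 2.782
vertex -2.979 -0.075 2.772
vertex -2.75 1.395 2.624
endloop
endfacet

endsolid
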